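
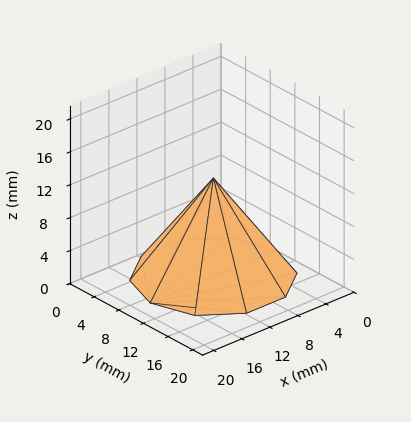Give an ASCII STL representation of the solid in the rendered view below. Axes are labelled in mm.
Reading the render: the shape is a regular 10-sided pyramid, base circumscribed radius ≈ 9 mm, apex at z ≈ 12 mm (dimensions read to the nearest mm from the axis ticks). For the STL, each face is triangulated and given an outward normal.

solid part
  facet normal 0.0000 0.0000 -1.0000
    outer loop
      vertex 11.781 17.560 0.000
      vertex 16.281 14.290 0.000
      vertex 18.000 9.000 0.000
    endloop
  endfacet
  facet normal 0.0000 0.0000 -1.0000
    outer loop
      vertex 6.219 17.560 0.000
      vertex 11.781 17.560 0.000
      vertex 18.000 9.000 0.000
    endloop
  endfacet
  facet normal 0.0000 0.0000 -1.0000
    outer loop
      vertex 1.719 14.290 0.000
      vertex 6.219 17.560 0.000
      vertex 18.000 9.000 0.000
    endloop
  endfacet
  facet normal 0.0000 0.0000 -1.0000
    outer loop
      vertex 0.000 9.000 0.000
      vertex 1.719 14.290 0.000
      vertex 18.000 9.000 0.000
    endloop
  endfacet
  facet normal 0.0000 0.0000 -1.0000
    outer loop
      vertex 1.719 3.710 0.000
      vertex 0.000 9.000 0.000
      vertex 18.000 9.000 0.000
    endloop
  endfacet
  facet normal 0.0000 0.0000 -1.0000
    outer loop
      vertex 6.219 0.440 0.000
      vertex 1.719 3.710 0.000
      vertex 18.000 9.000 0.000
    endloop
  endfacet
  facet normal 0.0000 0.0000 -1.0000
    outer loop
      vertex 11.781 0.440 0.000
      vertex 6.219 0.440 0.000
      vertex 18.000 9.000 0.000
    endloop
  endfacet
  facet normal 0.0000 0.0000 -1.0000
    outer loop
      vertex 16.281 3.710 0.000
      vertex 11.781 0.440 0.000
      vertex 18.000 9.000 0.000
    endloop
  endfacet
  facet normal 0.7743 0.2516 0.5807
    outer loop
      vertex 18.000 9.000 0.000
      vertex 16.281 14.290 0.000
      vertex 9.000 9.000 12.000
    endloop
  endfacet
  facet normal 0.4786 0.6586 0.5807
    outer loop
      vertex 16.281 14.290 0.000
      vertex 11.781 17.560 0.000
      vertex 9.000 9.000 12.000
    endloop
  endfacet
  facet normal 0.0000 0.8141 0.5807
    outer loop
      vertex 11.781 17.560 0.000
      vertex 6.219 17.560 0.000
      vertex 9.000 9.000 12.000
    endloop
  endfacet
  facet normal -0.4786 0.6586 0.5807
    outer loop
      vertex 6.219 17.560 0.000
      vertex 1.719 14.290 0.000
      vertex 9.000 9.000 12.000
    endloop
  endfacet
  facet normal -0.7743 0.2516 0.5807
    outer loop
      vertex 1.719 14.290 0.000
      vertex 0.000 9.000 0.000
      vertex 9.000 9.000 12.000
    endloop
  endfacet
  facet normal -0.7743 -0.2516 0.5807
    outer loop
      vertex 0.000 9.000 0.000
      vertex 1.719 3.710 0.000
      vertex 9.000 9.000 12.000
    endloop
  endfacet
  facet normal -0.4786 -0.6586 0.5807
    outer loop
      vertex 1.719 3.710 0.000
      vertex 6.219 0.440 0.000
      vertex 9.000 9.000 12.000
    endloop
  endfacet
  facet normal 0.0000 -0.8141 0.5807
    outer loop
      vertex 6.219 0.440 0.000
      vertex 11.781 0.440 0.000
      vertex 9.000 9.000 12.000
    endloop
  endfacet
  facet normal 0.4786 -0.6586 0.5807
    outer loop
      vertex 11.781 0.440 0.000
      vertex 16.281 3.710 0.000
      vertex 9.000 9.000 12.000
    endloop
  endfacet
  facet normal 0.7743 -0.2516 0.5807
    outer loop
      vertex 16.281 3.710 0.000
      vertex 18.000 9.000 0.000
      vertex 9.000 9.000 12.000
    endloop
  endfacet
endsolid part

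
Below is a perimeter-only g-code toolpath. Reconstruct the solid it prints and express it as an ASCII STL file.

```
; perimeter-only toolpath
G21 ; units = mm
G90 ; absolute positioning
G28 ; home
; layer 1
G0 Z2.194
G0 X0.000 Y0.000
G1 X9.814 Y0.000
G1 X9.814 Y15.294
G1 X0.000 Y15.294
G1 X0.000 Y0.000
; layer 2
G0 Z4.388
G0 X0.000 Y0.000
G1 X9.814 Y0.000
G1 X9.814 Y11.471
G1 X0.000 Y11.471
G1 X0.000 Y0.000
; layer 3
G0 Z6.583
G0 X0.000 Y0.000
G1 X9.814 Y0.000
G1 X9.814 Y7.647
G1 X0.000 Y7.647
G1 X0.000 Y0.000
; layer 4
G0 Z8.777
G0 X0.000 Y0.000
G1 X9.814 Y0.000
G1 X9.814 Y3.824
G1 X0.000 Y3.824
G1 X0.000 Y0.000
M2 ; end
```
solid part
  facet normal 0.0000 0.0000 -1.0000
    outer loop
      vertex 9.814 19.118 0.000
      vertex 9.814 0.000 0.000
      vertex 0.000 0.000 0.000
    endloop
  endfacet
  facet normal 0.0000 0.0000 -1.0000
    outer loop
      vertex 0.000 19.118 0.000
      vertex 9.814 19.118 0.000
      vertex 0.000 0.000 0.000
    endloop
  endfacet
  facet normal 0.0000 -1.0000 0.0000
    outer loop
      vertex 0.000 0.000 0.000
      vertex 9.814 0.000 0.000
      vertex 9.814 0.000 10.971
    endloop
  endfacet
  facet normal 0.0000 -1.0000 0.0000
    outer loop
      vertex 0.000 0.000 0.000
      vertex 9.814 0.000 10.971
      vertex 0.000 0.000 10.971
    endloop
  endfacet
  facet normal 0.0000 0.4977 0.8673
    outer loop
      vertex 0.000 0.000 10.971
      vertex 9.814 0.000 10.971
      vertex 9.814 19.118 0.000
    endloop
  endfacet
  facet normal 0.0000 0.4977 0.8673
    outer loop
      vertex 0.000 0.000 10.971
      vertex 9.814 19.118 0.000
      vertex 0.000 19.118 0.000
    endloop
  endfacet
  facet normal -1.0000 0.0000 0.0000
    outer loop
      vertex 0.000 0.000 10.971
      vertex 0.000 19.118 0.000
      vertex 0.000 0.000 0.000
    endloop
  endfacet
  facet normal 1.0000 0.0000 0.0000
    outer loop
      vertex 9.814 0.000 0.000
      vertex 9.814 19.118 0.000
      vertex 9.814 0.000 10.971
    endloop
  endfacet
endsolid part

The G0 Z moves step by Δz≈2.194 mm. The G1 loops shrink linearly with z, so the solid tapers from its base footprint up to z≈11. Closing with a flat bottom cap and the tapered top and triangulating gives 8 facets — a wedge (ramp): 9.81 × 19.1 mm base, rising to 11 mm along the y=0 edge and sloping linearly to z=0 at y=19.1.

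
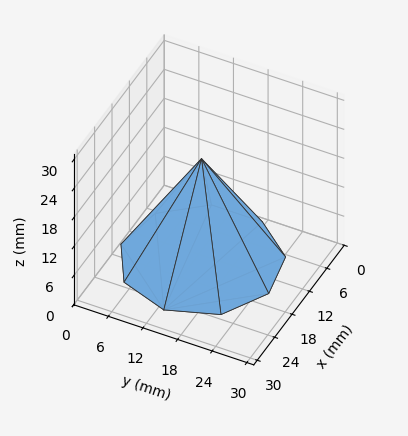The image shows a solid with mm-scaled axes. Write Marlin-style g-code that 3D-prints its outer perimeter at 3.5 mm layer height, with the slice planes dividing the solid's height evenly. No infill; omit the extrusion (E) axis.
Reading the render: the shape is a regular 9-sided pyramid, base circumscribed radius ≈ 13 mm, apex at z ≈ 21 mm (dimensions read to the nearest mm from the axis ticks). For the g-code, the solid's height is divided into equal slices at the stated Δz and each level perimeter traced with G1 moves after a G0 lift.

; perimeter-only toolpath
G21 ; units = mm
G90 ; absolute positioning
G28 ; home
; layer 1
G0 Z3.5
G0 X23.8 Y13.0
G1 X21.3 Y20.0
G1 X14.9 Y23.7
G1 X7.6 Y22.4
G1 X2.8 Y16.7
G1 X2.8 Y9.3
G1 X7.6 Y3.6
G1 X14.9 Y2.3
G1 X21.3 Y6.0
G1 X23.8 Y13.0
; layer 2
G0 Z7.0
G0 X21.7 Y13.0
G1 X19.7 Y18.6
G1 X14.5 Y21.5
G1 X8.7 Y20.5
G1 X4.9 Y15.9
G1 X4.9 Y10.1
G1 X8.7 Y5.5
G1 X14.5 Y4.5
G1 X19.7 Y7.4
G1 X21.7 Y13.0
; layer 3
G0 Z10.5
G0 X19.5 Y13.0
G1 X18.0 Y17.2
G1 X14.2 Y19.4
G1 X9.8 Y18.6
G1 X6.9 Y15.2
G1 X6.9 Y10.8
G1 X9.8 Y7.3
G1 X14.2 Y6.6
G1 X18.0 Y8.8
G1 X19.5 Y13.0
; layer 4
G0 Z14.0
G0 X17.3 Y13.0
G1 X16.3 Y15.8
G1 X13.8 Y17.3
G1 X10.8 Y16.8
G1 X8.9 Y14.5
G1 X8.9 Y11.5
G1 X10.8 Y9.2
G1 X13.8 Y8.7
G1 X16.3 Y10.2
G1 X17.3 Y13.0
; layer 5
G0 Z17.5
G0 X15.2 Y13.0
G1 X14.7 Y14.4
G1 X13.4 Y15.1
G1 X11.9 Y14.9
G1 X11.0 Y13.7
G1 X11.0 Y12.3
G1 X11.9 Y11.1
G1 X13.4 Y10.9
G1 X14.7 Y11.6
G1 X15.2 Y13.0
M2 ; end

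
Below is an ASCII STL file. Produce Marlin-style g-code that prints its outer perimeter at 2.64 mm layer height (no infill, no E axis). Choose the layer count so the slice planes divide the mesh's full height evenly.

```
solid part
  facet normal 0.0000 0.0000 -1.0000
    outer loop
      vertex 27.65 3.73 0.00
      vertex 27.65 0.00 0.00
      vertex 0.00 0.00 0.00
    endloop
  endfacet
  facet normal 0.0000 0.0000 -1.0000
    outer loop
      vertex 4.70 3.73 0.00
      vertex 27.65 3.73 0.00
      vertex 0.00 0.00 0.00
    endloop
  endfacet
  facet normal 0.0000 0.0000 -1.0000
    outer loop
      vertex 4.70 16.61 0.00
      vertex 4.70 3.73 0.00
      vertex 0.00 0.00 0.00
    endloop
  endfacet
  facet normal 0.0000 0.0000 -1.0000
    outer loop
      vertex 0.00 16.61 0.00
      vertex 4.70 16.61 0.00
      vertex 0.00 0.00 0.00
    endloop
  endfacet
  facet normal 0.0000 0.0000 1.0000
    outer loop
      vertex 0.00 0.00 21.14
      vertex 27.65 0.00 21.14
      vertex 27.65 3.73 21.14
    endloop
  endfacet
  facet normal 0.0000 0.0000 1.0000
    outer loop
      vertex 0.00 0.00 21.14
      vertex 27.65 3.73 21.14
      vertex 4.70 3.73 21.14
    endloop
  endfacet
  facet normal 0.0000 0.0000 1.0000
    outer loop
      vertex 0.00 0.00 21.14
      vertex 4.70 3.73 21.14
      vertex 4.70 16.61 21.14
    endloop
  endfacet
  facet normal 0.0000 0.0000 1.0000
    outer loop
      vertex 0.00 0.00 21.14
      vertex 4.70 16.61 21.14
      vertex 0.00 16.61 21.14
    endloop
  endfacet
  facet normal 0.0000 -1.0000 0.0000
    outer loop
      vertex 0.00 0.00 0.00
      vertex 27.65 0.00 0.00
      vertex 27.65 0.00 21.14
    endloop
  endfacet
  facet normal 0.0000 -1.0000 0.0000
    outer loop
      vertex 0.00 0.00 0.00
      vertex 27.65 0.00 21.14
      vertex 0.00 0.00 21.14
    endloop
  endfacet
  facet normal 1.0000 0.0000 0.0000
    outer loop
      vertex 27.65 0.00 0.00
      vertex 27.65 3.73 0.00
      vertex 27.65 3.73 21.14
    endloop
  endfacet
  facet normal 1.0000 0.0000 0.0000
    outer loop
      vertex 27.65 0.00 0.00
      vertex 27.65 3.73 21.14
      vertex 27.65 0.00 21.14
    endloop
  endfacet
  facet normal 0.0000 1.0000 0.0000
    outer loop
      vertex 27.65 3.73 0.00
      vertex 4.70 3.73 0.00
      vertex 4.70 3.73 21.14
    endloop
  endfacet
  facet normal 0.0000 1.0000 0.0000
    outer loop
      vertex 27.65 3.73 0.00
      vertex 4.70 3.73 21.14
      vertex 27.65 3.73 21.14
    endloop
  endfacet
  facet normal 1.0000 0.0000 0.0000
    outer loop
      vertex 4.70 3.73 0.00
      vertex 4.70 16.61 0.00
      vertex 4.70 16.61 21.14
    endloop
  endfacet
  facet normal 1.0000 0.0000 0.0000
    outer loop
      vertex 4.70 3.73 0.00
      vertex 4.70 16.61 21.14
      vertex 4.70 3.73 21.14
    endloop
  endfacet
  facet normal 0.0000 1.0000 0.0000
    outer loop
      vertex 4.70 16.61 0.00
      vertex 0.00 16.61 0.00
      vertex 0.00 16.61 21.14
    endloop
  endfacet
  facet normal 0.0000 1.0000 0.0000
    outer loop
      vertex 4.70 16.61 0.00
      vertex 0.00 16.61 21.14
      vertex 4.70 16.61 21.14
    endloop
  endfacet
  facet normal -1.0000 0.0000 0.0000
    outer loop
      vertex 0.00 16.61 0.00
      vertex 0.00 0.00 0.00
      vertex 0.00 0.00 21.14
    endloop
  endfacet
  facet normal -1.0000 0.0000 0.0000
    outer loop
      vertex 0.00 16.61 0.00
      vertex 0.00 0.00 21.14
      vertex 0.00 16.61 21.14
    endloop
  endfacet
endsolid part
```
; perimeter-only toolpath
G21 ; units = mm
G90 ; absolute positioning
G28 ; home
; layer 1
G0 Z2.64
G0 X0.00 Y0.00
G1 X27.65 Y0.00
G1 X27.65 Y3.73
G1 X4.70 Y3.73
G1 X4.70 Y16.61
G1 X0.00 Y16.61
G1 X0.00 Y0.00
; layer 2
G0 Z5.29
G0 X0.00 Y0.00
G1 X27.65 Y0.00
G1 X27.65 Y3.73
G1 X4.70 Y3.73
G1 X4.70 Y16.61
G1 X0.00 Y16.61
G1 X0.00 Y0.00
; layer 3
G0 Z7.93
G0 X0.00 Y0.00
G1 X27.65 Y0.00
G1 X27.65 Y3.73
G1 X4.70 Y3.73
G1 X4.70 Y16.61
G1 X0.00 Y16.61
G1 X0.00 Y0.00
; layer 4
G0 Z10.57
G0 X0.00 Y0.00
G1 X27.65 Y0.00
G1 X27.65 Y3.73
G1 X4.70 Y3.73
G1 X4.70 Y16.61
G1 X0.00 Y16.61
G1 X0.00 Y0.00
; layer 5
G0 Z13.21
G0 X0.00 Y0.00
G1 X27.65 Y0.00
G1 X27.65 Y3.73
G1 X4.70 Y3.73
G1 X4.70 Y16.61
G1 X0.00 Y16.61
G1 X0.00 Y0.00
; layer 6
G0 Z15.86
G0 X0.00 Y0.00
G1 X27.65 Y0.00
G1 X27.65 Y3.73
G1 X4.70 Y3.73
G1 X4.70 Y16.61
G1 X0.00 Y16.61
G1 X0.00 Y0.00
; layer 7
G0 Z18.50
G0 X0.00 Y0.00
G1 X27.65 Y0.00
G1 X27.65 Y3.73
G1 X4.70 Y3.73
G1 X4.70 Y16.61
G1 X0.00 Y16.61
G1 X0.00 Y0.00
; layer 8
G0 Z21.14
G0 X0.00 Y0.00
G1 X27.65 Y0.00
G1 X27.65 Y3.73
G1 X4.70 Y3.73
G1 X4.70 Y16.61
G1 X0.00 Y16.61
G1 X0.00 Y0.00
M2 ; end

The solid is an L-shaped prism: outer 27.6 × 16.6 mm, arm thicknesses ≈ 3.73 mm (horizontal) and 4.7 mm (vertical), extruded 21.1 mm in z. Slicing at Δz = 2.64 mm — 8 equal slices spanning the solid's height, so layer i sits at z = i·h/8 — gives 8 non-empty perimeters. Each is a 6-segment closed polygon; G0 lifts to the layer z and rapids to the start vertex, then G1 traces the edges.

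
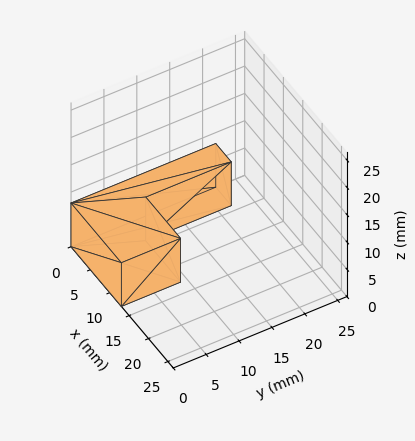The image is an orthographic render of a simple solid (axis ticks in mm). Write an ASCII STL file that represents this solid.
Reading the render: the shape is an L-shaped prism: outer 13 × 22 mm, arm thicknesses ≈ 9 mm (horizontal) and 4 mm (vertical), extruded 8 mm in z (dimensions read to the nearest mm from the axis ticks). For the STL, each face is triangulated and given an outward normal.

solid part
  facet normal 0.0000 0.0000 -1.0000
    outer loop
      vertex 13.000 9.000 0.000
      vertex 13.000 0.000 0.000
      vertex 0.000 0.000 0.000
    endloop
  endfacet
  facet normal 0.0000 0.0000 -1.0000
    outer loop
      vertex 4.000 9.000 0.000
      vertex 13.000 9.000 0.000
      vertex 0.000 0.000 0.000
    endloop
  endfacet
  facet normal 0.0000 0.0000 -1.0000
    outer loop
      vertex 4.000 22.000 0.000
      vertex 4.000 9.000 0.000
      vertex 0.000 0.000 0.000
    endloop
  endfacet
  facet normal 0.0000 0.0000 -1.0000
    outer loop
      vertex 0.000 22.000 0.000
      vertex 4.000 22.000 0.000
      vertex 0.000 0.000 0.000
    endloop
  endfacet
  facet normal 0.0000 0.0000 1.0000
    outer loop
      vertex 0.000 0.000 8.000
      vertex 13.000 0.000 8.000
      vertex 13.000 9.000 8.000
    endloop
  endfacet
  facet normal 0.0000 0.0000 1.0000
    outer loop
      vertex 0.000 0.000 8.000
      vertex 13.000 9.000 8.000
      vertex 4.000 9.000 8.000
    endloop
  endfacet
  facet normal 0.0000 0.0000 1.0000
    outer loop
      vertex 0.000 0.000 8.000
      vertex 4.000 9.000 8.000
      vertex 4.000 22.000 8.000
    endloop
  endfacet
  facet normal 0.0000 0.0000 1.0000
    outer loop
      vertex 0.000 0.000 8.000
      vertex 4.000 22.000 8.000
      vertex 0.000 22.000 8.000
    endloop
  endfacet
  facet normal 0.0000 -1.0000 0.0000
    outer loop
      vertex 0.000 0.000 0.000
      vertex 13.000 0.000 0.000
      vertex 13.000 0.000 8.000
    endloop
  endfacet
  facet normal 0.0000 -1.0000 0.0000
    outer loop
      vertex 0.000 0.000 0.000
      vertex 13.000 0.000 8.000
      vertex 0.000 0.000 8.000
    endloop
  endfacet
  facet normal 1.0000 0.0000 0.0000
    outer loop
      vertex 13.000 0.000 0.000
      vertex 13.000 9.000 0.000
      vertex 13.000 9.000 8.000
    endloop
  endfacet
  facet normal 1.0000 0.0000 0.0000
    outer loop
      vertex 13.000 0.000 0.000
      vertex 13.000 9.000 8.000
      vertex 13.000 0.000 8.000
    endloop
  endfacet
  facet normal 0.0000 1.0000 0.0000
    outer loop
      vertex 13.000 9.000 0.000
      vertex 4.000 9.000 0.000
      vertex 4.000 9.000 8.000
    endloop
  endfacet
  facet normal 0.0000 1.0000 0.0000
    outer loop
      vertex 13.000 9.000 0.000
      vertex 4.000 9.000 8.000
      vertex 13.000 9.000 8.000
    endloop
  endfacet
  facet normal 1.0000 0.0000 0.0000
    outer loop
      vertex 4.000 9.000 0.000
      vertex 4.000 22.000 0.000
      vertex 4.000 22.000 8.000
    endloop
  endfacet
  facet normal 1.0000 0.0000 0.0000
    outer loop
      vertex 4.000 9.000 0.000
      vertex 4.000 22.000 8.000
      vertex 4.000 9.000 8.000
    endloop
  endfacet
  facet normal 0.0000 1.0000 0.0000
    outer loop
      vertex 4.000 22.000 0.000
      vertex 0.000 22.000 0.000
      vertex 0.000 22.000 8.000
    endloop
  endfacet
  facet normal 0.0000 1.0000 0.0000
    outer loop
      vertex 4.000 22.000 0.000
      vertex 0.000 22.000 8.000
      vertex 4.000 22.000 8.000
    endloop
  endfacet
  facet normal -1.0000 0.0000 0.0000
    outer loop
      vertex 0.000 22.000 0.000
      vertex 0.000 0.000 0.000
      vertex 0.000 0.000 8.000
    endloop
  endfacet
  facet normal -1.0000 0.0000 0.0000
    outer loop
      vertex 0.000 22.000 0.000
      vertex 0.000 0.000 8.000
      vertex 0.000 22.000 8.000
    endloop
  endfacet
endsolid part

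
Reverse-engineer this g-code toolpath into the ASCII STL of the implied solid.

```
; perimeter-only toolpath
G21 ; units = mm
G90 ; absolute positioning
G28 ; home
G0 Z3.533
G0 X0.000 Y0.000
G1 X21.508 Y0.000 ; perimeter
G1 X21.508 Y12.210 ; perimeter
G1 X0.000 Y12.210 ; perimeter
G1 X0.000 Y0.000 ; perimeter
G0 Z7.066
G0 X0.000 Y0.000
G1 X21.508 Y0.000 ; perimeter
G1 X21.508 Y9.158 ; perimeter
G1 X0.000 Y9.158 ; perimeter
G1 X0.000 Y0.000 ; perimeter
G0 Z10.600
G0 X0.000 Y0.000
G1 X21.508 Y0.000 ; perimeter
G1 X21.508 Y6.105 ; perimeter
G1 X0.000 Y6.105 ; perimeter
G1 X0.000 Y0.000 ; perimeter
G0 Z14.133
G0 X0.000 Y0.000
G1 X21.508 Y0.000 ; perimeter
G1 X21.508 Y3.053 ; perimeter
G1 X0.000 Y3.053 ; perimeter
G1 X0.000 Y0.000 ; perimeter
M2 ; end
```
solid part
  facet normal 0.0000 0.0000 -1.0000
    outer loop
      vertex 21.508 15.263 0.000
      vertex 21.508 0.000 0.000
      vertex 0.000 0.000 0.000
    endloop
  endfacet
  facet normal 0.0000 0.0000 -1.0000
    outer loop
      vertex 0.000 15.263 0.000
      vertex 21.508 15.263 0.000
      vertex 0.000 0.000 0.000
    endloop
  endfacet
  facet normal 0.0000 -1.0000 0.0000
    outer loop
      vertex 0.000 0.000 0.000
      vertex 21.508 0.000 0.000
      vertex 21.508 0.000 17.666
    endloop
  endfacet
  facet normal 0.0000 -1.0000 0.0000
    outer loop
      vertex 0.000 0.000 0.000
      vertex 21.508 0.000 17.666
      vertex 0.000 0.000 17.666
    endloop
  endfacet
  facet normal 0.0000 0.7567 0.6538
    outer loop
      vertex 0.000 0.000 17.666
      vertex 21.508 0.000 17.666
      vertex 21.508 15.263 0.000
    endloop
  endfacet
  facet normal 0.0000 0.7567 0.6538
    outer loop
      vertex 0.000 0.000 17.666
      vertex 21.508 15.263 0.000
      vertex 0.000 15.263 0.000
    endloop
  endfacet
  facet normal -1.0000 0.0000 0.0000
    outer loop
      vertex 0.000 0.000 17.666
      vertex 0.000 15.263 0.000
      vertex 0.000 0.000 0.000
    endloop
  endfacet
  facet normal 1.0000 0.0000 0.0000
    outer loop
      vertex 21.508 0.000 0.000
      vertex 21.508 15.263 0.000
      vertex 21.508 0.000 17.666
    endloop
  endfacet
endsolid part

The G0 Z moves step by Δz≈3.533 mm. The G1 loops shrink linearly with z, so the solid tapers from its base footprint up to z≈17.7. Closing with a flat bottom cap and the tapered top and triangulating gives 8 facets — a wedge (ramp): 21.5 × 15.3 mm base, rising to 17.7 mm along the y=0 edge and sloping linearly to z=0 at y=15.3.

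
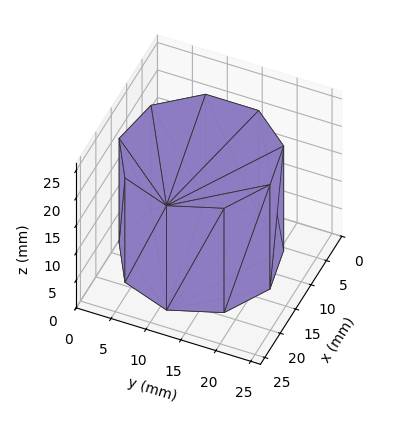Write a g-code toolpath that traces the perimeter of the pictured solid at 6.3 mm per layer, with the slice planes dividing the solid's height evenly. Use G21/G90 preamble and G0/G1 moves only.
Reading the render: the shape is a regular 9-sided prism (a cylinder approximated with 9 flat sides), circumscribed radius ≈ 11 mm, height ≈ 19 mm (dimensions read to the nearest mm from the axis ticks). For the g-code, the solid's height is divided into equal slices at the stated Δz and each level perimeter traced with G1 moves after a G0 lift.

; perimeter-only toolpath
G21 ; units = mm
G90 ; absolute positioning
G28 ; home
; layer 1
G0 Z6.3
G0 X22.0 Y11.0
G1 X19.4 Y18.1
G1 X12.9 Y21.8
G1 X5.5 Y20.5
G1 X0.7 Y14.8
G1 X0.7 Y7.2
G1 X5.5 Y1.5
G1 X12.9 Y0.2
G1 X19.4 Y3.9
G1 X22.0 Y11.0
; layer 2
G0 Z12.7
G0 X22.0 Y11.0
G1 X19.4 Y18.1
G1 X12.9 Y21.8
G1 X5.5 Y20.5
G1 X0.7 Y14.8
G1 X0.7 Y7.2
G1 X5.5 Y1.5
G1 X12.9 Y0.2
G1 X19.4 Y3.9
G1 X22.0 Y11.0
; layer 3
G0 Z19.0
G0 X22.0 Y11.0
G1 X19.4 Y18.1
G1 X12.9 Y21.8
G1 X5.5 Y20.5
G1 X0.7 Y14.8
G1 X0.7 Y7.2
G1 X5.5 Y1.5
G1 X12.9 Y0.2
G1 X19.4 Y3.9
G1 X22.0 Y11.0
M2 ; end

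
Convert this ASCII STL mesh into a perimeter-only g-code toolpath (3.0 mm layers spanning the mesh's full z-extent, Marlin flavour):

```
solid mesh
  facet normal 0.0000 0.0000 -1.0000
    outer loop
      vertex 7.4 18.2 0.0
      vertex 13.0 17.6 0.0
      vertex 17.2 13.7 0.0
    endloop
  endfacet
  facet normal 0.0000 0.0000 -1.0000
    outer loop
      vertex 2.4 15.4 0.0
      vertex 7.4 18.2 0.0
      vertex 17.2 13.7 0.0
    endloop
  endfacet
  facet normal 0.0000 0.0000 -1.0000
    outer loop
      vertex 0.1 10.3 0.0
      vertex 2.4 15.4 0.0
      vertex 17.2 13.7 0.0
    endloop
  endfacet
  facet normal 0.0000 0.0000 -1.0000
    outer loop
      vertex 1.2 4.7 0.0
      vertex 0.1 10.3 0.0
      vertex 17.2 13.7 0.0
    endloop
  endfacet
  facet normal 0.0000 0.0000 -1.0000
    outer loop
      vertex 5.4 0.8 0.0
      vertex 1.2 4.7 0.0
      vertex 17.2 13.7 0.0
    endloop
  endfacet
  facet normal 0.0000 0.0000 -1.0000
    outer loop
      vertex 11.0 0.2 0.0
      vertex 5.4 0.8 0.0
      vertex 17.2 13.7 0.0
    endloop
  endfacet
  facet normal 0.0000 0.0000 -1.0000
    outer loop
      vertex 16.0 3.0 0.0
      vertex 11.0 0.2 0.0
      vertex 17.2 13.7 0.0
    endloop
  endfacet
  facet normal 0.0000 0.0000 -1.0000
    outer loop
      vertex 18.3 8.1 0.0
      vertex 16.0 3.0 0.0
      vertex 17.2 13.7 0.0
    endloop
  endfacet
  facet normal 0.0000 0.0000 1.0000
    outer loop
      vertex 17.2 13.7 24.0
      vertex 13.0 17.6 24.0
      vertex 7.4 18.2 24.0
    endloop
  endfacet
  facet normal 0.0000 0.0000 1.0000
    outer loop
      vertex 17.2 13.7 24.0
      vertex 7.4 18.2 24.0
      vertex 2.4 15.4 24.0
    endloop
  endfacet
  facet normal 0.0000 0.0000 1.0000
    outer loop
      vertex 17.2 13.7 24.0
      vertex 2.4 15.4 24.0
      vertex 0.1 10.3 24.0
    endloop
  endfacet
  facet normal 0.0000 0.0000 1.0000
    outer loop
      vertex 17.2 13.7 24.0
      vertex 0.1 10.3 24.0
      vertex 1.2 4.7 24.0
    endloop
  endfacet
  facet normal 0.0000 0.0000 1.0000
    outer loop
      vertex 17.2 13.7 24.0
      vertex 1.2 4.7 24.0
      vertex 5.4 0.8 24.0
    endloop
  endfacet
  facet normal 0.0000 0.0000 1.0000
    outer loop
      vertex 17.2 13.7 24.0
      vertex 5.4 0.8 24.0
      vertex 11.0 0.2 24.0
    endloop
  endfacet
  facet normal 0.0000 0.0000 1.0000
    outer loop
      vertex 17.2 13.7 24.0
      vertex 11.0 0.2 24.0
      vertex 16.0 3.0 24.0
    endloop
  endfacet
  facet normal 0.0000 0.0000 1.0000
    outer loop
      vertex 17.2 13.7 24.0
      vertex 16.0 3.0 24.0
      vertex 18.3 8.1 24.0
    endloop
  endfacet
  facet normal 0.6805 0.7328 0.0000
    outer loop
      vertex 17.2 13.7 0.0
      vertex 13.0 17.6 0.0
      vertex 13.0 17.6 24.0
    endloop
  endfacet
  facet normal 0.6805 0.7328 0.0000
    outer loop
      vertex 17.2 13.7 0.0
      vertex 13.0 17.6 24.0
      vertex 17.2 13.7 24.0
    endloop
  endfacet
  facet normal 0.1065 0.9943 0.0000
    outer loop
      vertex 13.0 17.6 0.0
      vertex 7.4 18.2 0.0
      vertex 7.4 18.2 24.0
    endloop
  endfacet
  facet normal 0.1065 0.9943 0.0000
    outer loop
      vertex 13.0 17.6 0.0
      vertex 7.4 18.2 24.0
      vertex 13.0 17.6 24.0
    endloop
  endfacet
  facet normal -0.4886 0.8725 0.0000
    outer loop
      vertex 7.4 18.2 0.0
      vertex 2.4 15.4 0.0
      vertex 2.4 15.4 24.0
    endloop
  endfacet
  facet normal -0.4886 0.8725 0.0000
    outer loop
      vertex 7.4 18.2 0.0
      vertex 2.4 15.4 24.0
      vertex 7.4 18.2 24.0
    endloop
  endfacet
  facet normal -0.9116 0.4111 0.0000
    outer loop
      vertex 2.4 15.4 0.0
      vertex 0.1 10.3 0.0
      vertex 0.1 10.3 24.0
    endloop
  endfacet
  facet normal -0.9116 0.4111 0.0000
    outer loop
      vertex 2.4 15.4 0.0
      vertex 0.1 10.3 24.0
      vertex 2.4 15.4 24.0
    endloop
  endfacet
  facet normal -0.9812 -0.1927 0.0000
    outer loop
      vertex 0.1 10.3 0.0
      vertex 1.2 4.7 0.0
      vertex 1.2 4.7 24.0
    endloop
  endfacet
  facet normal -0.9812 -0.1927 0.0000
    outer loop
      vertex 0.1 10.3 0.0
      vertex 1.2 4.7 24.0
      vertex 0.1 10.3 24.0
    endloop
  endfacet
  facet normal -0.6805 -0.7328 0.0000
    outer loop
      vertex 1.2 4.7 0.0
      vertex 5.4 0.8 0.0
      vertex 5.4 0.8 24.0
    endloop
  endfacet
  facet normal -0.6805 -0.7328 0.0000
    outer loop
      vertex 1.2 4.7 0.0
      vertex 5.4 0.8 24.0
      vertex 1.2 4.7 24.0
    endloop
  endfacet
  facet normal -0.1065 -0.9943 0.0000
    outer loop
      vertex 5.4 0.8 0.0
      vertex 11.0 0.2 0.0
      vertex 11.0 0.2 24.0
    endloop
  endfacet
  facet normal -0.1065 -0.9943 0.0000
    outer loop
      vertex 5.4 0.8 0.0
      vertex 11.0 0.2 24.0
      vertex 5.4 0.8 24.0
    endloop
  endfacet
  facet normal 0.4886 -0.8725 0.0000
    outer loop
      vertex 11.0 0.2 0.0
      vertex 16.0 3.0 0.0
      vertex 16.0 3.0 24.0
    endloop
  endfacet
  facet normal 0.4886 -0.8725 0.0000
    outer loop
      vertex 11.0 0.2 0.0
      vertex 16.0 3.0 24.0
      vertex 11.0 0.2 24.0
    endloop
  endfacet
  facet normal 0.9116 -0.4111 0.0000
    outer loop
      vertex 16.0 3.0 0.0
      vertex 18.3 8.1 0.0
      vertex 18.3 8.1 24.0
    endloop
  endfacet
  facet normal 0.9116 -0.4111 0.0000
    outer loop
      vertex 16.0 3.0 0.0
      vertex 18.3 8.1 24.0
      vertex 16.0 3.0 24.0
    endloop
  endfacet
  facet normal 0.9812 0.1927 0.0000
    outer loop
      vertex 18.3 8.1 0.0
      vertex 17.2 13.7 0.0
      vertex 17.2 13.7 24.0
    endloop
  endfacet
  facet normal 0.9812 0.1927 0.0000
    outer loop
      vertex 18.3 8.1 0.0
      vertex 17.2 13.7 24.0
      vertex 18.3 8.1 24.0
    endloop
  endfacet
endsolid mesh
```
; perimeter-only toolpath
G21 ; units = mm
G90 ; absolute positioning
G28 ; home
; layer 1
G0 Z3.0
G0 X17.2 Y13.7
G1 X13.0 Y17.6
G1 X7.4 Y18.2
G1 X2.4 Y15.4
G1 X0.1 Y10.3
G1 X1.2 Y4.7
G1 X5.4 Y0.8
G1 X11.0 Y0.2
G1 X16.0 Y3.0
G1 X18.3 Y8.1
G1 X17.2 Y13.7
; layer 2
G0 Z6.0
G0 X17.2 Y13.7
G1 X13.0 Y17.6
G1 X7.4 Y18.2
G1 X2.4 Y15.4
G1 X0.1 Y10.3
G1 X1.2 Y4.7
G1 X5.4 Y0.8
G1 X11.0 Y0.2
G1 X16.0 Y3.0
G1 X18.3 Y8.1
G1 X17.2 Y13.7
; layer 3
G0 Z9.0
G0 X17.2 Y13.7
G1 X13.0 Y17.6
G1 X7.4 Y18.2
G1 X2.4 Y15.4
G1 X0.1 Y10.3
G1 X1.2 Y4.7
G1 X5.4 Y0.8
G1 X11.0 Y0.2
G1 X16.0 Y3.0
G1 X18.3 Y8.1
G1 X17.2 Y13.7
; layer 4
G0 Z12.0
G0 X17.2 Y13.7
G1 X13.0 Y17.6
G1 X7.4 Y18.2
G1 X2.4 Y15.4
G1 X0.1 Y10.3
G1 X1.2 Y4.7
G1 X5.4 Y0.8
G1 X11.0 Y0.2
G1 X16.0 Y3.0
G1 X18.3 Y8.1
G1 X17.2 Y13.7
; layer 5
G0 Z15.0
G0 X17.2 Y13.7
G1 X13.0 Y17.6
G1 X7.4 Y18.2
G1 X2.4 Y15.4
G1 X0.1 Y10.3
G1 X1.2 Y4.7
G1 X5.4 Y0.8
G1 X11.0 Y0.2
G1 X16.0 Y3.0
G1 X18.3 Y8.1
G1 X17.2 Y13.7
; layer 6
G0 Z18.0
G0 X17.2 Y13.7
G1 X13.0 Y17.6
G1 X7.4 Y18.2
G1 X2.4 Y15.4
G1 X0.1 Y10.3
G1 X1.2 Y4.7
G1 X5.4 Y0.8
G1 X11.0 Y0.2
G1 X16.0 Y3.0
G1 X18.3 Y8.1
G1 X17.2 Y13.7
; layer 7
G0 Z21.0
G0 X17.2 Y13.7
G1 X13.0 Y17.6
G1 X7.4 Y18.2
G1 X2.4 Y15.4
G1 X0.1 Y10.3
G1 X1.2 Y4.7
G1 X5.4 Y0.8
G1 X11.0 Y0.2
G1 X16.0 Y3.0
G1 X18.3 Y8.1
G1 X17.2 Y13.7
; layer 8
G0 Z24.0
G0 X17.2 Y13.7
G1 X13.0 Y17.6
G1 X7.4 Y18.2
G1 X2.4 Y15.4
G1 X0.1 Y10.3
G1 X1.2 Y4.7
G1 X5.4 Y0.8
G1 X11.0 Y0.2
G1 X16.0 Y3.0
G1 X18.3 Y8.1
G1 X17.2 Y13.7
M2 ; end

The solid is a regular 10-sided prism (a cylinder approximated with 10 flat sides), circumscribed radius ≈ 9.2 mm, height ≈ 24 mm. Slicing at Δz = 3.0 mm — 8 equal slices spanning the solid's height, so layer i sits at z = i·h/8 — gives 8 non-empty perimeters. Each is a 10-segment closed polygon; G0 lifts to the layer z and rapids to the start vertex, then G1 traces the edges.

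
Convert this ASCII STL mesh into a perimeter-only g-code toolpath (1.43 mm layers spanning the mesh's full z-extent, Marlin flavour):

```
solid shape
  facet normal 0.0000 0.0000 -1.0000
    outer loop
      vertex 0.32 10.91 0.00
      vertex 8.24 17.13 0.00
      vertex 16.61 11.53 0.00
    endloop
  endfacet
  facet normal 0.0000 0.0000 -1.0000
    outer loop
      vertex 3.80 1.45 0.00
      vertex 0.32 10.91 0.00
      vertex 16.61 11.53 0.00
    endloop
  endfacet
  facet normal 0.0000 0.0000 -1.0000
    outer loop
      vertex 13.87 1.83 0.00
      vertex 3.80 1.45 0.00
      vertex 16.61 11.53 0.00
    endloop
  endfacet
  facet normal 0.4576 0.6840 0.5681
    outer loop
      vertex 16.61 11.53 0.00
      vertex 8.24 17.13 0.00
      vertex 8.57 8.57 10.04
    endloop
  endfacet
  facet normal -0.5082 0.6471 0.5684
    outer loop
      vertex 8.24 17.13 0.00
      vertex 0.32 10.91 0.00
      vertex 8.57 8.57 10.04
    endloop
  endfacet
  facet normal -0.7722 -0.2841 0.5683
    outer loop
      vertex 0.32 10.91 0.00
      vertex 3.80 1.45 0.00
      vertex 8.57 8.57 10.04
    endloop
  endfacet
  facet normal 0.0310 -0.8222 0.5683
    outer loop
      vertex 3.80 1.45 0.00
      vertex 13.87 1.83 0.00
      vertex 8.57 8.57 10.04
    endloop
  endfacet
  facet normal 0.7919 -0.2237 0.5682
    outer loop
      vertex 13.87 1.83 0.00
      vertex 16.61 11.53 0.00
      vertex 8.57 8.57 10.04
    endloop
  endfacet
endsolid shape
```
; perimeter-only toolpath
G21 ; units = mm
G90 ; absolute positioning
G28 ; home
; layer 1
G0 Z1.43
G0 X15.46 Y11.11
G1 X8.29 Y15.91
G1 X1.50 Y10.58
G1 X4.48 Y2.47
G1 X13.11 Y2.79
G1 X15.46 Y11.11
; layer 2
G0 Z2.87
G0 X14.31 Y10.68
G1 X8.33 Y14.68
G1 X2.68 Y10.24
G1 X5.16 Y3.48
G1 X12.36 Y3.76
G1 X14.31 Y10.68
; layer 3
G0 Z4.30
G0 X13.16 Y10.26
G1 X8.38 Y13.46
G1 X3.86 Y9.91
G1 X5.84 Y4.50
G1 X11.60 Y4.72
G1 X13.16 Y10.26
; layer 4
G0 Z5.74
G0 X12.02 Y9.84
G1 X8.43 Y12.24
G1 X5.03 Y9.57
G1 X6.53 Y5.52
G1 X10.84 Y5.68
G1 X12.02 Y9.84
; layer 5
G0 Z7.17
G0 X10.87 Y9.42
G1 X8.48 Y11.02
G1 X6.21 Y9.24
G1 X7.21 Y6.54
G1 X10.08 Y6.64
G1 X10.87 Y9.42
; layer 6
G0 Z8.61
G0 X9.72 Y8.99
G1 X8.52 Y9.79
G1 X7.39 Y8.90
G1 X7.89 Y7.55
G1 X9.33 Y7.61
G1 X9.72 Y8.99
M2 ; end

The solid is a regular 5-sided pyramid, base circumscribed radius ≈ 8.57 mm, apex at z ≈ 10 mm. Slicing at Δz = 1.43 mm — 7 equal slices spanning the solid's height, so layer i sits at z = i·h/7 — gives 6 non-empty perimeters. Each is a 5-segment closed polygon; G0 lifts to the layer z and rapids to the start vertex, then G1 traces the edges. The cross-section shrinks linearly with z (the slice at the apex is degenerate and omitted).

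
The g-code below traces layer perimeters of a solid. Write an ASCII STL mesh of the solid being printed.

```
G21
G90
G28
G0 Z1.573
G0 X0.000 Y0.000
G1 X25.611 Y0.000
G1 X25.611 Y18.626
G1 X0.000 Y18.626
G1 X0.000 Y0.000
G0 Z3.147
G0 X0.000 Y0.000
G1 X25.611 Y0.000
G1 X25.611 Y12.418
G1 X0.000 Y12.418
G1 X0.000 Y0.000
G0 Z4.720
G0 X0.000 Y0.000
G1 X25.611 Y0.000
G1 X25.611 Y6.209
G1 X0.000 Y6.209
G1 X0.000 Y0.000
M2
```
solid part
  facet normal 0.0000 0.0000 -1.0000
    outer loop
      vertex 25.611 24.835 0.000
      vertex 25.611 0.000 0.000
      vertex 0.000 0.000 0.000
    endloop
  endfacet
  facet normal 0.0000 0.0000 -1.0000
    outer loop
      vertex 0.000 24.835 0.000
      vertex 25.611 24.835 0.000
      vertex 0.000 0.000 0.000
    endloop
  endfacet
  facet normal 0.0000 -1.0000 0.0000
    outer loop
      vertex 0.000 0.000 0.000
      vertex 25.611 0.000 0.000
      vertex 25.611 0.000 6.294
    endloop
  endfacet
  facet normal 0.0000 -1.0000 0.0000
    outer loop
      vertex 0.000 0.000 0.000
      vertex 25.611 0.000 6.294
      vertex 0.000 0.000 6.294
    endloop
  endfacet
  facet normal 0.0000 0.2457 0.9694
    outer loop
      vertex 0.000 0.000 6.294
      vertex 25.611 0.000 6.294
      vertex 25.611 24.835 0.000
    endloop
  endfacet
  facet normal 0.0000 0.2457 0.9694
    outer loop
      vertex 0.000 0.000 6.294
      vertex 25.611 24.835 0.000
      vertex 0.000 24.835 0.000
    endloop
  endfacet
  facet normal -1.0000 0.0000 0.0000
    outer loop
      vertex 0.000 0.000 6.294
      vertex 0.000 24.835 0.000
      vertex 0.000 0.000 0.000
    endloop
  endfacet
  facet normal 1.0000 0.0000 0.0000
    outer loop
      vertex 25.611 0.000 0.000
      vertex 25.611 24.835 0.000
      vertex 25.611 0.000 6.294
    endloop
  endfacet
endsolid part

The G0 Z moves step by Δz≈1.573 mm. The G1 loops shrink linearly with z, so the solid tapers from its base footprint up to z≈6.29. Closing with a flat bottom cap and the tapered top and triangulating gives 8 facets — a wedge (ramp): 25.6 × 24.8 mm base, rising to 6.29 mm along the y=0 edge and sloping linearly to z=0 at y=24.8.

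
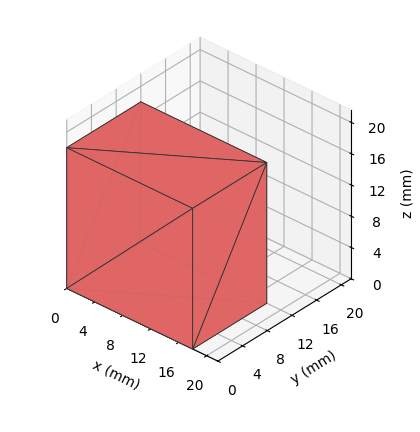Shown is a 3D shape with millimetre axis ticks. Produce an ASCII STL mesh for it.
Reading the render: the shape is a rectangular box, roughly 18 × 12 mm footprint and 18 mm tall (dimensions read to the nearest mm from the axis ticks). For the STL, each face is triangulated and given an outward normal.

solid part
  facet normal 0.0000 0.0000 -1.0000
    outer loop
      vertex 18.00 12.00 0.00
      vertex 18.00 0.00 0.00
      vertex 0.00 0.00 0.00
    endloop
  endfacet
  facet normal 0.0000 0.0000 -1.0000
    outer loop
      vertex 0.00 12.00 0.00
      vertex 18.00 12.00 0.00
      vertex 0.00 0.00 0.00
    endloop
  endfacet
  facet normal 0.0000 0.0000 1.0000
    outer loop
      vertex 0.00 0.00 18.00
      vertex 18.00 0.00 18.00
      vertex 18.00 12.00 18.00
    endloop
  endfacet
  facet normal 0.0000 0.0000 1.0000
    outer loop
      vertex 0.00 0.00 18.00
      vertex 18.00 12.00 18.00
      vertex 0.00 12.00 18.00
    endloop
  endfacet
  facet normal 0.0000 -1.0000 0.0000
    outer loop
      vertex 0.00 0.00 0.00
      vertex 18.00 0.00 0.00
      vertex 18.00 0.00 18.00
    endloop
  endfacet
  facet normal 0.0000 -1.0000 0.0000
    outer loop
      vertex 0.00 0.00 0.00
      vertex 18.00 0.00 18.00
      vertex 0.00 0.00 18.00
    endloop
  endfacet
  facet normal 0.0000 1.0000 0.0000
    outer loop
      vertex 18.00 12.00 18.00
      vertex 18.00 12.00 0.00
      vertex 0.00 12.00 0.00
    endloop
  endfacet
  facet normal 0.0000 1.0000 0.0000
    outer loop
      vertex 0.00 12.00 18.00
      vertex 18.00 12.00 18.00
      vertex 0.00 12.00 0.00
    endloop
  endfacet
  facet normal -1.0000 0.0000 0.0000
    outer loop
      vertex 0.00 12.00 18.00
      vertex 0.00 12.00 0.00
      vertex 0.00 0.00 0.00
    endloop
  endfacet
  facet normal -1.0000 0.0000 0.0000
    outer loop
      vertex 0.00 0.00 18.00
      vertex 0.00 12.00 18.00
      vertex 0.00 0.00 0.00
    endloop
  endfacet
  facet normal 1.0000 0.0000 0.0000
    outer loop
      vertex 18.00 0.00 0.00
      vertex 18.00 12.00 0.00
      vertex 18.00 12.00 18.00
    endloop
  endfacet
  facet normal 1.0000 0.0000 0.0000
    outer loop
      vertex 18.00 0.00 0.00
      vertex 18.00 12.00 18.00
      vertex 18.00 0.00 18.00
    endloop
  endfacet
endsolid part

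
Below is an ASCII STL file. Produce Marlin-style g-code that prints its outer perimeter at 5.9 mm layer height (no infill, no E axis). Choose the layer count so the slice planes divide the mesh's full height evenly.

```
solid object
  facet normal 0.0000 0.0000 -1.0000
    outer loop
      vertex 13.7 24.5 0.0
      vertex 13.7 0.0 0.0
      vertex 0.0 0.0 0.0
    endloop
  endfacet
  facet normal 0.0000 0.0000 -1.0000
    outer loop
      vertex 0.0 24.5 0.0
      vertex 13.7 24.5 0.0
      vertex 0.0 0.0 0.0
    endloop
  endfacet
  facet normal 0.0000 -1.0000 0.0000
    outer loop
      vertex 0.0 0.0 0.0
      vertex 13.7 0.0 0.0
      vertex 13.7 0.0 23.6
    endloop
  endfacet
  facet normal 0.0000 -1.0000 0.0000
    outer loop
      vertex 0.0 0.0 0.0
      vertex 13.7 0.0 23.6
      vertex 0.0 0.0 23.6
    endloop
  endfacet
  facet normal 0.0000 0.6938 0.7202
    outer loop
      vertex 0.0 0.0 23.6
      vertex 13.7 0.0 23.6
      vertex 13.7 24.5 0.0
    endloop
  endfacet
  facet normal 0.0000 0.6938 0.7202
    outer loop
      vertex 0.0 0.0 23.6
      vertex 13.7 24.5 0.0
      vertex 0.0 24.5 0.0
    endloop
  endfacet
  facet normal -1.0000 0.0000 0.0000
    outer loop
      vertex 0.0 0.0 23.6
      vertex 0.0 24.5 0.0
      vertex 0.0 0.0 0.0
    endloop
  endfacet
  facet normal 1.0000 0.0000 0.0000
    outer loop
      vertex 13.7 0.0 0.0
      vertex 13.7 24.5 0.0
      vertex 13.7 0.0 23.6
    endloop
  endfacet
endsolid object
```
; perimeter-only toolpath
G21 ; units = mm
G90 ; absolute positioning
G28 ; home
; layer 1
G0 Z5.9
G0 X0.0 Y0.0
G1 X13.7 Y0.0
G1 X13.7 Y18.4
G1 X0.0 Y18.4
G1 X0.0 Y0.0
; layer 2
G0 Z11.8
G0 X0.0 Y0.0
G1 X13.7 Y0.0
G1 X13.7 Y12.2
G1 X0.0 Y12.2
G1 X0.0 Y0.0
; layer 3
G0 Z17.7
G0 X0.0 Y0.0
G1 X13.7 Y0.0
G1 X13.7 Y6.1
G1 X0.0 Y6.1
G1 X0.0 Y0.0
M2 ; end

The solid is a wedge (ramp): 13.7 × 24.5 mm base, rising to 23.6 mm along the y=0 edge and sloping linearly to z=0 at y=24.5. Slicing at Δz = 5.9 mm — 4 equal slices spanning the solid's height, so layer i sits at z = i·h/4 — gives 3 non-empty perimeters. Each is a 4-segment closed polygon; G0 lifts to the layer z and rapids to the start vertex, then G1 traces the edges. The cross-section shrinks linearly with z (the slice at the apex is degenerate and omitted).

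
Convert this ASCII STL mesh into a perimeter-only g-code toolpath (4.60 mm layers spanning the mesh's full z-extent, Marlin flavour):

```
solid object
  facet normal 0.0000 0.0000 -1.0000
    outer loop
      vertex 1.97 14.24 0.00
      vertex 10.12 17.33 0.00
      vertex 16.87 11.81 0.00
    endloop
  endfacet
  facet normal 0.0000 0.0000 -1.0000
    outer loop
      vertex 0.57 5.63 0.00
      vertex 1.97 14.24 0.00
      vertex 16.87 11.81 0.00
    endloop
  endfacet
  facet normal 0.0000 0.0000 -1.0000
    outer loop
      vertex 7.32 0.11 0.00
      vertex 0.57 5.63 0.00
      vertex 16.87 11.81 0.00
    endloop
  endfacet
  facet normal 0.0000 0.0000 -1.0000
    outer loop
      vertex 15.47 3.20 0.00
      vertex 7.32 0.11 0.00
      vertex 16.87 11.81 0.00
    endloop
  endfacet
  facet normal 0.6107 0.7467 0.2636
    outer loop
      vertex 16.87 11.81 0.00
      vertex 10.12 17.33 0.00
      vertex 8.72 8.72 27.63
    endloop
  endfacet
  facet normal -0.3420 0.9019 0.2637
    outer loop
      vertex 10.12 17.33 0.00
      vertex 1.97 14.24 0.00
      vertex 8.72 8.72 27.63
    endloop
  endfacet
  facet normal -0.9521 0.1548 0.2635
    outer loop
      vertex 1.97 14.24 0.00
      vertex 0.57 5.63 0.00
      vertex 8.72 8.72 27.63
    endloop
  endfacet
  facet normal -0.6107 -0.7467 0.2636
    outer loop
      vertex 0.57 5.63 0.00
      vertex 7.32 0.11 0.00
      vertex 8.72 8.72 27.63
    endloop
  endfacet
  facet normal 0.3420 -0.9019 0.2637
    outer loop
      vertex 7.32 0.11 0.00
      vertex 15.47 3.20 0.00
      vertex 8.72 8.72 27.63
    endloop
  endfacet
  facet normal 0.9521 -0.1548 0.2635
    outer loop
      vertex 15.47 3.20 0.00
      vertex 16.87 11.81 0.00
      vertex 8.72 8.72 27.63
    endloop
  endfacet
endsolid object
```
; perimeter-only toolpath
G21 ; units = mm
G90 ; absolute positioning
G28 ; home
; layer 1
G0 Z4.60
G0 X15.51 Y11.29
G1 X9.89 Y15.89
G1 X3.09 Y13.32
G1 X1.93 Y6.14
G1 X7.55 Y1.54
G1 X14.35 Y4.12
G1 X15.51 Y11.29
; layer 2
G0 Z9.21
G0 X14.15 Y10.78
G1 X9.65 Y14.46
G1 X4.22 Y12.40
G1 X3.29 Y6.66
G1 X7.79 Y2.98
G1 X13.22 Y5.04
G1 X14.15 Y10.78
; layer 3
G0 Z13.81
G0 X12.80 Y10.27
G1 X9.42 Y13.02
G1 X5.35 Y11.48
G1 X4.65 Y7.18
G1 X8.02 Y4.42
G1 X12.10 Y5.96
G1 X12.80 Y10.27
; layer 4
G0 Z18.42
G0 X11.44 Y9.75
G1 X9.19 Y11.59
G1 X6.47 Y10.56
G1 X6.00 Y7.69
G1 X8.25 Y5.85
G1 X10.97 Y6.88
G1 X11.44 Y9.75
; layer 5
G0 Z23.02
G0 X10.08 Y9.24
G1 X8.95 Y10.16
G1 X7.59 Y9.64
G1 X7.36 Y8.21
G1 X8.49 Y7.29
G1 X9.85 Y7.80
G1 X10.08 Y9.24
M2 ; end

The solid is a regular 6-sided pyramid, base circumscribed radius ≈ 8.72 mm, apex at z ≈ 27.6 mm. Slicing at Δz = 4.60 mm — 6 equal slices spanning the solid's height, so layer i sits at z = i·h/6 — gives 5 non-empty perimeters. Each is a 6-segment closed polygon; G0 lifts to the layer z and rapids to the start vertex, then G1 traces the edges. The cross-section shrinks linearly with z (the slice at the apex is degenerate and omitted).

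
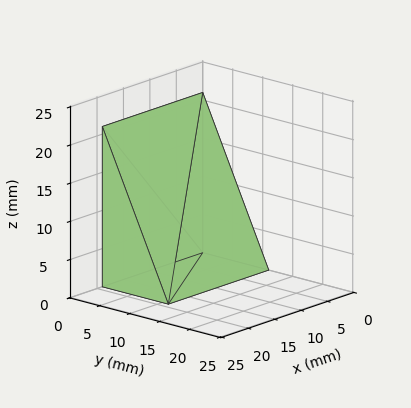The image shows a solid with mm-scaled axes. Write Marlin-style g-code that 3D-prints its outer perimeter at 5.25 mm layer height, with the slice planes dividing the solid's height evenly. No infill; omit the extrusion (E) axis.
Reading the render: the shape is a wedge (ramp): 19 × 11 mm base, rising to 21 mm along the y=0 edge and sloping linearly to z=0 at y=11 (dimensions read to the nearest mm from the axis ticks). For the g-code, the solid's height is divided into equal slices at the stated Δz and each level perimeter traced with G1 moves after a G0 lift.

; perimeter-only toolpath
G21 ; units = mm
G90 ; absolute positioning
G28 ; home
; layer 1
G0 Z5.25
G0 X0.00 Y0.00
G1 X19.00 Y0.00
G1 X19.00 Y8.25
G1 X0.00 Y8.25
G1 X0.00 Y0.00
; layer 2
G0 Z10.50
G0 X0.00 Y0.00
G1 X19.00 Y0.00
G1 X19.00 Y5.50
G1 X0.00 Y5.50
G1 X0.00 Y0.00
; layer 3
G0 Z15.75
G0 X0.00 Y0.00
G1 X19.00 Y0.00
G1 X19.00 Y2.75
G1 X0.00 Y2.75
G1 X0.00 Y0.00
M2 ; end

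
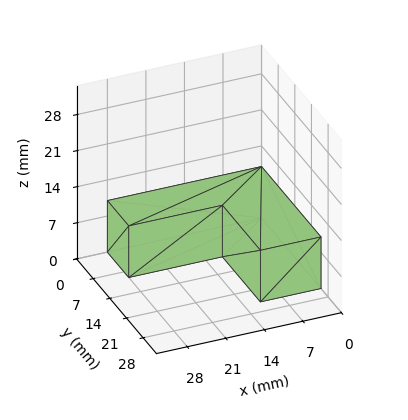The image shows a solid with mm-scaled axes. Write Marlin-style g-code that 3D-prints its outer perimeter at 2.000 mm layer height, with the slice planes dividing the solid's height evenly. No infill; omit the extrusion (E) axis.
Reading the render: the shape is an L-shaped prism: outer 28 × 25 mm, arm thicknesses ≈ 9 mm (horizontal) and 11 mm (vertical), extruded 10 mm in z (dimensions read to the nearest mm from the axis ticks). For the g-code, the solid's height is divided into equal slices at the stated Δz and each level perimeter traced with G1 moves after a G0 lift.

; perimeter-only toolpath
G21 ; units = mm
G90 ; absolute positioning
G28 ; home
; layer 1
G0 Z2.000
G0 X0.000 Y0.000
G1 X28.000 Y0.000
G1 X28.000 Y9.000
G1 X11.000 Y9.000
G1 X11.000 Y25.000
G1 X0.000 Y25.000
G1 X0.000 Y0.000
; layer 2
G0 Z4.000
G0 X0.000 Y0.000
G1 X28.000 Y0.000
G1 X28.000 Y9.000
G1 X11.000 Y9.000
G1 X11.000 Y25.000
G1 X0.000 Y25.000
G1 X0.000 Y0.000
; layer 3
G0 Z6.000
G0 X0.000 Y0.000
G1 X28.000 Y0.000
G1 X28.000 Y9.000
G1 X11.000 Y9.000
G1 X11.000 Y25.000
G1 X0.000 Y25.000
G1 X0.000 Y0.000
; layer 4
G0 Z8.000
G0 X0.000 Y0.000
G1 X28.000 Y0.000
G1 X28.000 Y9.000
G1 X11.000 Y9.000
G1 X11.000 Y25.000
G1 X0.000 Y25.000
G1 X0.000 Y0.000
; layer 5
G0 Z10.000
G0 X0.000 Y0.000
G1 X28.000 Y0.000
G1 X28.000 Y9.000
G1 X11.000 Y9.000
G1 X11.000 Y25.000
G1 X0.000 Y25.000
G1 X0.000 Y0.000
M2 ; end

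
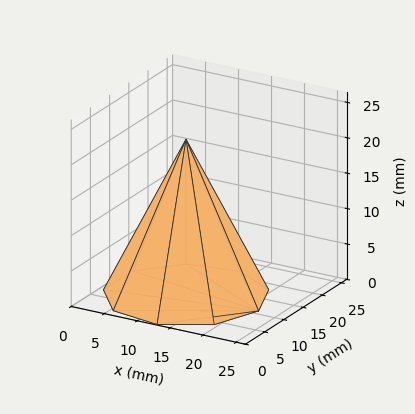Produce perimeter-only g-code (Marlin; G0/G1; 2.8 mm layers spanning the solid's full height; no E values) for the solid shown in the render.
Reading the render: the shape is a regular 9-sided pyramid, base circumscribed radius ≈ 11 mm, apex at z ≈ 22 mm (dimensions read to the nearest mm from the axis ticks). For the g-code, the solid's height is divided into equal slices at the stated Δz and each level perimeter traced with G1 moves after a G0 lift.

; perimeter-only toolpath
G21 ; units = mm
G90 ; absolute positioning
G28 ; home
; layer 1
G0 Z2.8
G0 X20.6 Y11.0
G1 X18.3 Y17.2
G1 X12.7 Y20.4
G1 X6.2 Y19.3
G1 X2.0 Y14.3
G1 X2.0 Y7.7
G1 X6.2 Y2.7
G1 X12.7 Y1.6
G1 X18.3 Y4.8
G1 X20.6 Y11.0
; layer 2
G0 Z5.5
G0 X19.2 Y11.0
G1 X17.3 Y16.3
G1 X12.4 Y19.1
G1 X6.9 Y18.1
G1 X3.3 Y13.9
G1 X3.3 Y8.2
G1 X6.9 Y3.9
G1 X12.4 Y2.9
G1 X17.3 Y5.7
G1 X19.2 Y11.0
; layer 3
G0 Z8.2
G0 X17.9 Y11.0
G1 X16.2 Y15.4
G1 X12.2 Y17.8
G1 X7.6 Y16.9
G1 X4.6 Y13.4
G1 X4.6 Y8.6
G1 X7.6 Y5.1
G1 X12.2 Y4.2
G1 X16.2 Y6.6
G1 X17.9 Y11.0
; layer 4
G0 Z11.0
G0 X16.5 Y11.0
G1 X15.2 Y14.6
G1 X11.9 Y16.4
G1 X8.2 Y15.8
G1 X5.8 Y12.9
G1 X5.8 Y9.1
G1 X8.2 Y6.2
G1 X11.9 Y5.6
G1 X15.2 Y7.5
G1 X16.5 Y11.0
; layer 5
G0 Z13.8
G0 X15.1 Y11.0
G1 X14.1 Y13.7
G1 X11.7 Y15.1
G1 X8.9 Y14.6
G1 X7.1 Y12.4
G1 X7.1 Y9.6
G1 X8.9 Y7.4
G1 X11.7 Y7.0
G1 X14.1 Y8.3
G1 X15.1 Y11.0
; layer 6
G0 Z16.5
G0 X13.8 Y11.0
G1 X13.1 Y12.8
G1 X11.5 Y13.7
G1 X9.6 Y13.4
G1 X8.4 Y11.9
G1 X8.4 Y10.1
G1 X9.6 Y8.6
G1 X11.5 Y8.3
G1 X13.1 Y9.2
G1 X13.8 Y11.0
; layer 7
G0 Z19.2
G0 X12.4 Y11.0
G1 X12.1 Y11.9
G1 X11.2 Y12.3
G1 X10.3 Y12.2
G1 X9.7 Y11.5
G1 X9.7 Y10.5
G1 X10.3 Y9.8
G1 X11.2 Y9.7
G1 X12.1 Y10.1
G1 X12.4 Y11.0
M2 ; end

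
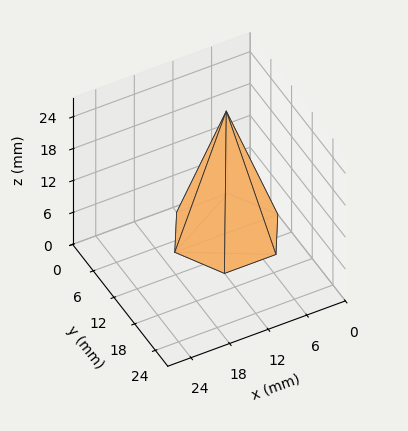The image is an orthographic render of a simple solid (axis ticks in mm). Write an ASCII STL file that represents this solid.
Reading the render: the shape is a regular 6-sided pyramid, base circumscribed radius ≈ 8 mm, apex at z ≈ 23 mm (dimensions read to the nearest mm from the axis ticks). For the STL, each face is triangulated and given an outward normal.

solid part
  facet normal 0.0000 0.0000 -1.0000
    outer loop
      vertex 4.00 14.93 0.00
      vertex 12.00 14.93 0.00
      vertex 16.00 8.00 0.00
    endloop
  endfacet
  facet normal 0.0000 0.0000 -1.0000
    outer loop
      vertex 0.00 8.00 0.00
      vertex 4.00 14.93 0.00
      vertex 16.00 8.00 0.00
    endloop
  endfacet
  facet normal 0.0000 0.0000 -1.0000
    outer loop
      vertex 4.00 1.07 0.00
      vertex 0.00 8.00 0.00
      vertex 16.00 8.00 0.00
    endloop
  endfacet
  facet normal 0.0000 0.0000 -1.0000
    outer loop
      vertex 12.00 1.07 0.00
      vertex 4.00 1.07 0.00
      vertex 16.00 8.00 0.00
    endloop
  endfacet
  facet normal 0.8293 0.4787 0.2884
    outer loop
      vertex 16.00 8.00 0.00
      vertex 12.00 14.93 0.00
      vertex 8.00 8.00 23.00
    endloop
  endfacet
  facet normal 0.0000 0.9575 0.2885
    outer loop
      vertex 12.00 14.93 0.00
      vertex 4.00 14.93 0.00
      vertex 8.00 8.00 23.00
    endloop
  endfacet
  facet normal -0.8293 0.4787 0.2884
    outer loop
      vertex 4.00 14.93 0.00
      vertex 0.00 8.00 0.00
      vertex 8.00 8.00 23.00
    endloop
  endfacet
  facet normal -0.8293 -0.4787 0.2884
    outer loop
      vertex 0.00 8.00 0.00
      vertex 4.00 1.07 0.00
      vertex 8.00 8.00 23.00
    endloop
  endfacet
  facet normal 0.0000 -0.9575 0.2885
    outer loop
      vertex 4.00 1.07 0.00
      vertex 12.00 1.07 0.00
      vertex 8.00 8.00 23.00
    endloop
  endfacet
  facet normal 0.8293 -0.4787 0.2884
    outer loop
      vertex 12.00 1.07 0.00
      vertex 16.00 8.00 0.00
      vertex 8.00 8.00 23.00
    endloop
  endfacet
endsolid part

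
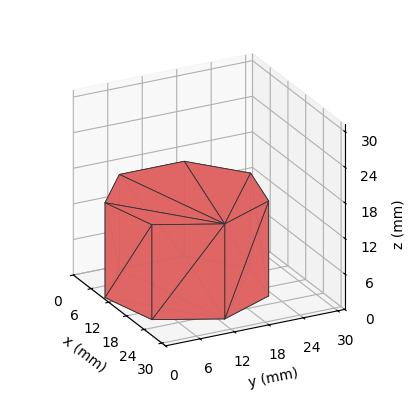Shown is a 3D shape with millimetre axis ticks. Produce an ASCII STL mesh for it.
Reading the render: the shape is a regular 7-sided prism (a cylinder approximated with 7 flat sides), circumscribed radius ≈ 13 mm, height ≈ 16 mm (dimensions read to the nearest mm from the axis ticks). For the STL, each face is triangulated and given an outward normal.

solid part
  facet normal 0.0000 0.0000 -1.0000
    outer loop
      vertex 10.11 25.67 0.00
      vertex 21.11 23.16 0.00
      vertex 26.00 13.00 0.00
    endloop
  endfacet
  facet normal 0.0000 0.0000 -1.0000
    outer loop
      vertex 1.29 18.64 0.00
      vertex 10.11 25.67 0.00
      vertex 26.00 13.00 0.00
    endloop
  endfacet
  facet normal 0.0000 0.0000 -1.0000
    outer loop
      vertex 1.29 7.36 0.00
      vertex 1.29 18.64 0.00
      vertex 26.00 13.00 0.00
    endloop
  endfacet
  facet normal 0.0000 0.0000 -1.0000
    outer loop
      vertex 10.11 0.33 0.00
      vertex 1.29 7.36 0.00
      vertex 26.00 13.00 0.00
    endloop
  endfacet
  facet normal 0.0000 0.0000 -1.0000
    outer loop
      vertex 21.11 2.84 0.00
      vertex 10.11 0.33 0.00
      vertex 26.00 13.00 0.00
    endloop
  endfacet
  facet normal 0.0000 0.0000 1.0000
    outer loop
      vertex 26.00 13.00 16.00
      vertex 21.11 23.16 16.00
      vertex 10.11 25.67 16.00
    endloop
  endfacet
  facet normal 0.0000 0.0000 1.0000
    outer loop
      vertex 26.00 13.00 16.00
      vertex 10.11 25.67 16.00
      vertex 1.29 18.64 16.00
    endloop
  endfacet
  facet normal 0.0000 0.0000 1.0000
    outer loop
      vertex 26.00 13.00 16.00
      vertex 1.29 18.64 16.00
      vertex 1.29 7.36 16.00
    endloop
  endfacet
  facet normal 0.0000 0.0000 1.0000
    outer loop
      vertex 26.00 13.00 16.00
      vertex 1.29 7.36 16.00
      vertex 10.11 0.33 16.00
    endloop
  endfacet
  facet normal 0.0000 0.0000 1.0000
    outer loop
      vertex 26.00 13.00 16.00
      vertex 10.11 0.33 16.00
      vertex 21.11 2.84 16.00
    endloop
  endfacet
  facet normal 0.9011 0.4337 0.0000
    outer loop
      vertex 26.00 13.00 0.00
      vertex 21.11 23.16 0.00
      vertex 21.11 23.16 16.00
    endloop
  endfacet
  facet normal 0.9011 0.4337 0.0000
    outer loop
      vertex 26.00 13.00 0.00
      vertex 21.11 23.16 16.00
      vertex 26.00 13.00 16.00
    endloop
  endfacet
  facet normal 0.2225 0.9749 0.0000
    outer loop
      vertex 21.11 23.16 0.00
      vertex 10.11 25.67 0.00
      vertex 10.11 25.67 16.00
    endloop
  endfacet
  facet normal 0.2225 0.9749 0.0000
    outer loop
      vertex 21.11 23.16 0.00
      vertex 10.11 25.67 16.00
      vertex 21.11 23.16 16.00
    endloop
  endfacet
  facet normal -0.6233 0.7820 0.0000
    outer loop
      vertex 10.11 25.67 0.00
      vertex 1.29 18.64 0.00
      vertex 1.29 18.64 16.00
    endloop
  endfacet
  facet normal -0.6233 0.7820 0.0000
    outer loop
      vertex 10.11 25.67 0.00
      vertex 1.29 18.64 16.00
      vertex 10.11 25.67 16.00
    endloop
  endfacet
  facet normal -1.0000 0.0000 0.0000
    outer loop
      vertex 1.29 18.64 0.00
      vertex 1.29 7.36 0.00
      vertex 1.29 7.36 16.00
    endloop
  endfacet
  facet normal -1.0000 0.0000 0.0000
    outer loop
      vertex 1.29 18.64 0.00
      vertex 1.29 7.36 16.00
      vertex 1.29 18.64 16.00
    endloop
  endfacet
  facet normal -0.6233 -0.7820 0.0000
    outer loop
      vertex 1.29 7.36 0.00
      vertex 10.11 0.33 0.00
      vertex 10.11 0.33 16.00
    endloop
  endfacet
  facet normal -0.6233 -0.7820 0.0000
    outer loop
      vertex 1.29 7.36 0.00
      vertex 10.11 0.33 16.00
      vertex 1.29 7.36 16.00
    endloop
  endfacet
  facet normal 0.2225 -0.9749 0.0000
    outer loop
      vertex 10.11 0.33 0.00
      vertex 21.11 2.84 0.00
      vertex 21.11 2.84 16.00
    endloop
  endfacet
  facet normal 0.2225 -0.9749 0.0000
    outer loop
      vertex 10.11 0.33 0.00
      vertex 21.11 2.84 16.00
      vertex 10.11 0.33 16.00
    endloop
  endfacet
  facet normal 0.9011 -0.4337 0.0000
    outer loop
      vertex 21.11 2.84 0.00
      vertex 26.00 13.00 0.00
      vertex 26.00 13.00 16.00
    endloop
  endfacet
  facet normal 0.9011 -0.4337 0.0000
    outer loop
      vertex 21.11 2.84 0.00
      vertex 26.00 13.00 16.00
      vertex 21.11 2.84 16.00
    endloop
  endfacet
endsolid part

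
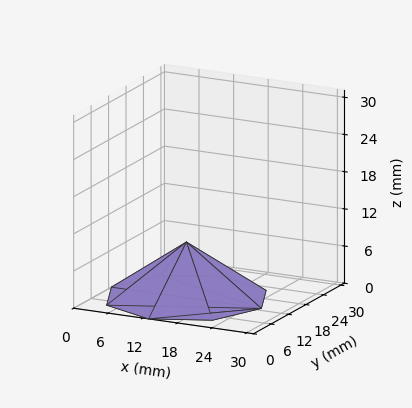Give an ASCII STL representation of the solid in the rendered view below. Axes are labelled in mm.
Reading the render: the shape is a regular 8-sided pyramid, base circumscribed radius ≈ 13 mm, apex at z ≈ 9 mm (dimensions read to the nearest mm from the axis ticks). For the STL, each face is triangulated and given an outward normal.

solid part
  facet normal 0.0000 0.0000 -1.0000
    outer loop
      vertex 13.00 26.00 0.00
      vertex 22.19 22.19 0.00
      vertex 26.00 13.00 0.00
    endloop
  endfacet
  facet normal 0.0000 0.0000 -1.0000
    outer loop
      vertex 3.81 22.19 0.00
      vertex 13.00 26.00 0.00
      vertex 26.00 13.00 0.00
    endloop
  endfacet
  facet normal 0.0000 0.0000 -1.0000
    outer loop
      vertex 0.00 13.00 0.00
      vertex 3.81 22.19 0.00
      vertex 26.00 13.00 0.00
    endloop
  endfacet
  facet normal 0.0000 0.0000 -1.0000
    outer loop
      vertex 3.81 3.81 0.00
      vertex 0.00 13.00 0.00
      vertex 26.00 13.00 0.00
    endloop
  endfacet
  facet normal 0.0000 0.0000 -1.0000
    outer loop
      vertex 13.00 0.00 0.00
      vertex 3.81 3.81 0.00
      vertex 26.00 13.00 0.00
    endloop
  endfacet
  facet normal 0.0000 0.0000 -1.0000
    outer loop
      vertex 22.19 3.81 0.00
      vertex 13.00 0.00 0.00
      vertex 26.00 13.00 0.00
    endloop
  endfacet
  facet normal 0.5540 0.2297 0.8002
    outer loop
      vertex 26.00 13.00 0.00
      vertex 22.19 22.19 0.00
      vertex 13.00 13.00 9.00
    endloop
  endfacet
  facet normal 0.2297 0.5540 0.8002
    outer loop
      vertex 22.19 22.19 0.00
      vertex 13.00 26.00 0.00
      vertex 13.00 13.00 9.00
    endloop
  endfacet
  facet normal -0.2297 0.5540 0.8002
    outer loop
      vertex 13.00 26.00 0.00
      vertex 3.81 22.19 0.00
      vertex 13.00 13.00 9.00
    endloop
  endfacet
  facet normal -0.5540 0.2297 0.8002
    outer loop
      vertex 3.81 22.19 0.00
      vertex 0.00 13.00 0.00
      vertex 13.00 13.00 9.00
    endloop
  endfacet
  facet normal -0.5540 -0.2297 0.8002
    outer loop
      vertex 0.00 13.00 0.00
      vertex 3.81 3.81 0.00
      vertex 13.00 13.00 9.00
    endloop
  endfacet
  facet normal -0.2297 -0.5540 0.8002
    outer loop
      vertex 3.81 3.81 0.00
      vertex 13.00 0.00 0.00
      vertex 13.00 13.00 9.00
    endloop
  endfacet
  facet normal 0.2297 -0.5540 0.8002
    outer loop
      vertex 13.00 0.00 0.00
      vertex 22.19 3.81 0.00
      vertex 13.00 13.00 9.00
    endloop
  endfacet
  facet normal 0.5540 -0.2297 0.8002
    outer loop
      vertex 22.19 3.81 0.00
      vertex 26.00 13.00 0.00
      vertex 13.00 13.00 9.00
    endloop
  endfacet
endsolid part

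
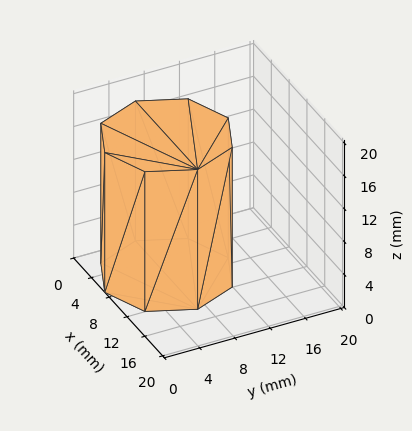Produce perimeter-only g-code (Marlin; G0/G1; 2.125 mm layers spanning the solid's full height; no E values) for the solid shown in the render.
Reading the render: the shape is a regular 8-sided prism (a cylinder approximated with 8 flat sides), circumscribed radius ≈ 7 mm, height ≈ 17 mm (dimensions read to the nearest mm from the axis ticks). For the g-code, the solid's height is divided into equal slices at the stated Δz and each level perimeter traced with G1 moves after a G0 lift.

; perimeter-only toolpath
G21 ; units = mm
G90 ; absolute positioning
G28 ; home
; layer 1
G0 Z2.125
G0 X14.000 Y7.000
G1 X11.950 Y11.950
G1 X7.000 Y14.000
G1 X2.050 Y11.950
G1 X0.000 Y7.000
G1 X2.050 Y2.050
G1 X7.000 Y0.000
G1 X11.950 Y2.050
G1 X14.000 Y7.000
; layer 2
G0 Z4.250
G0 X14.000 Y7.000
G1 X11.950 Y11.950
G1 X7.000 Y14.000
G1 X2.050 Y11.950
G1 X0.000 Y7.000
G1 X2.050 Y2.050
G1 X7.000 Y0.000
G1 X11.950 Y2.050
G1 X14.000 Y7.000
; layer 3
G0 Z6.375
G0 X14.000 Y7.000
G1 X11.950 Y11.950
G1 X7.000 Y14.000
G1 X2.050 Y11.950
G1 X0.000 Y7.000
G1 X2.050 Y2.050
G1 X7.000 Y0.000
G1 X11.950 Y2.050
G1 X14.000 Y7.000
; layer 4
G0 Z8.500
G0 X14.000 Y7.000
G1 X11.950 Y11.950
G1 X7.000 Y14.000
G1 X2.050 Y11.950
G1 X0.000 Y7.000
G1 X2.050 Y2.050
G1 X7.000 Y0.000
G1 X11.950 Y2.050
G1 X14.000 Y7.000
; layer 5
G0 Z10.625
G0 X14.000 Y7.000
G1 X11.950 Y11.950
G1 X7.000 Y14.000
G1 X2.050 Y11.950
G1 X0.000 Y7.000
G1 X2.050 Y2.050
G1 X7.000 Y0.000
G1 X11.950 Y2.050
G1 X14.000 Y7.000
; layer 6
G0 Z12.750
G0 X14.000 Y7.000
G1 X11.950 Y11.950
G1 X7.000 Y14.000
G1 X2.050 Y11.950
G1 X0.000 Y7.000
G1 X2.050 Y2.050
G1 X7.000 Y0.000
G1 X11.950 Y2.050
G1 X14.000 Y7.000
; layer 7
G0 Z14.875
G0 X14.000 Y7.000
G1 X11.950 Y11.950
G1 X7.000 Y14.000
G1 X2.050 Y11.950
G1 X0.000 Y7.000
G1 X2.050 Y2.050
G1 X7.000 Y0.000
G1 X11.950 Y2.050
G1 X14.000 Y7.000
; layer 8
G0 Z17.000
G0 X14.000 Y7.000
G1 X11.950 Y11.950
G1 X7.000 Y14.000
G1 X2.050 Y11.950
G1 X0.000 Y7.000
G1 X2.050 Y2.050
G1 X7.000 Y0.000
G1 X11.950 Y2.050
G1 X14.000 Y7.000
M2 ; end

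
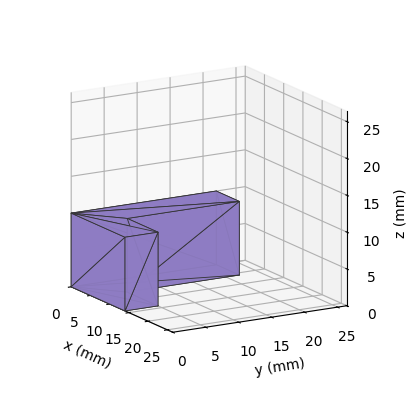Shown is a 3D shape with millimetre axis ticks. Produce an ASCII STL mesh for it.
Reading the render: the shape is an L-shaped prism: outer 14 × 22 mm, arm thicknesses ≈ 5 mm (horizontal) and 6 mm (vertical), extruded 10 mm in z (dimensions read to the nearest mm from the axis ticks). For the STL, each face is triangulated and given an outward normal.

solid part
  facet normal 0.0000 0.0000 -1.0000
    outer loop
      vertex 14.0 5.0 0.0
      vertex 14.0 0.0 0.0
      vertex 0.0 0.0 0.0
    endloop
  endfacet
  facet normal 0.0000 0.0000 -1.0000
    outer loop
      vertex 6.0 5.0 0.0
      vertex 14.0 5.0 0.0
      vertex 0.0 0.0 0.0
    endloop
  endfacet
  facet normal 0.0000 0.0000 -1.0000
    outer loop
      vertex 6.0 22.0 0.0
      vertex 6.0 5.0 0.0
      vertex 0.0 0.0 0.0
    endloop
  endfacet
  facet normal 0.0000 0.0000 -1.0000
    outer loop
      vertex 0.0 22.0 0.0
      vertex 6.0 22.0 0.0
      vertex 0.0 0.0 0.0
    endloop
  endfacet
  facet normal 0.0000 0.0000 1.0000
    outer loop
      vertex 0.0 0.0 10.0
      vertex 14.0 0.0 10.0
      vertex 14.0 5.0 10.0
    endloop
  endfacet
  facet normal 0.0000 0.0000 1.0000
    outer loop
      vertex 0.0 0.0 10.0
      vertex 14.0 5.0 10.0
      vertex 6.0 5.0 10.0
    endloop
  endfacet
  facet normal 0.0000 0.0000 1.0000
    outer loop
      vertex 0.0 0.0 10.0
      vertex 6.0 5.0 10.0
      vertex 6.0 22.0 10.0
    endloop
  endfacet
  facet normal 0.0000 0.0000 1.0000
    outer loop
      vertex 0.0 0.0 10.0
      vertex 6.0 22.0 10.0
      vertex 0.0 22.0 10.0
    endloop
  endfacet
  facet normal 0.0000 -1.0000 0.0000
    outer loop
      vertex 0.0 0.0 0.0
      vertex 14.0 0.0 0.0
      vertex 14.0 0.0 10.0
    endloop
  endfacet
  facet normal 0.0000 -1.0000 0.0000
    outer loop
      vertex 0.0 0.0 0.0
      vertex 14.0 0.0 10.0
      vertex 0.0 0.0 10.0
    endloop
  endfacet
  facet normal 1.0000 0.0000 0.0000
    outer loop
      vertex 14.0 0.0 0.0
      vertex 14.0 5.0 0.0
      vertex 14.0 5.0 10.0
    endloop
  endfacet
  facet normal 1.0000 0.0000 0.0000
    outer loop
      vertex 14.0 0.0 0.0
      vertex 14.0 5.0 10.0
      vertex 14.0 0.0 10.0
    endloop
  endfacet
  facet normal 0.0000 1.0000 0.0000
    outer loop
      vertex 14.0 5.0 0.0
      vertex 6.0 5.0 0.0
      vertex 6.0 5.0 10.0
    endloop
  endfacet
  facet normal 0.0000 1.0000 0.0000
    outer loop
      vertex 14.0 5.0 0.0
      vertex 6.0 5.0 10.0
      vertex 14.0 5.0 10.0
    endloop
  endfacet
  facet normal 1.0000 0.0000 0.0000
    outer loop
      vertex 6.0 5.0 0.0
      vertex 6.0 22.0 0.0
      vertex 6.0 22.0 10.0
    endloop
  endfacet
  facet normal 1.0000 0.0000 0.0000
    outer loop
      vertex 6.0 5.0 0.0
      vertex 6.0 22.0 10.0
      vertex 6.0 5.0 10.0
    endloop
  endfacet
  facet normal 0.0000 1.0000 0.0000
    outer loop
      vertex 6.0 22.0 0.0
      vertex 0.0 22.0 0.0
      vertex 0.0 22.0 10.0
    endloop
  endfacet
  facet normal 0.0000 1.0000 0.0000
    outer loop
      vertex 6.0 22.0 0.0
      vertex 0.0 22.0 10.0
      vertex 6.0 22.0 10.0
    endloop
  endfacet
  facet normal -1.0000 0.0000 0.0000
    outer loop
      vertex 0.0 22.0 0.0
      vertex 0.0 0.0 0.0
      vertex 0.0 0.0 10.0
    endloop
  endfacet
  facet normal -1.0000 0.0000 0.0000
    outer loop
      vertex 0.0 22.0 0.0
      vertex 0.0 0.0 10.0
      vertex 0.0 22.0 10.0
    endloop
  endfacet
endsolid part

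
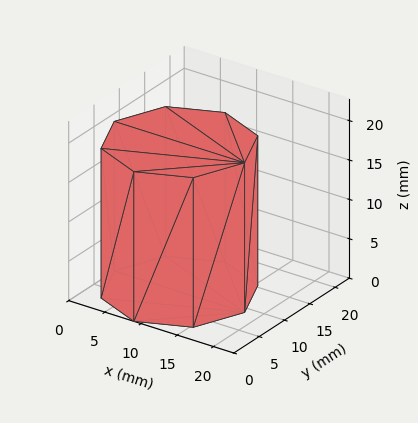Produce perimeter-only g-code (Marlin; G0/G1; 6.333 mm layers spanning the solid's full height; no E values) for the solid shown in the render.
Reading the render: the shape is a regular 8-sided prism (a cylinder approximated with 8 flat sides), circumscribed radius ≈ 9 mm, height ≈ 19 mm (dimensions read to the nearest mm from the axis ticks). For the g-code, the solid's height is divided into equal slices at the stated Δz and each level perimeter traced with G1 moves after a G0 lift.

; perimeter-only toolpath
G21 ; units = mm
G90 ; absolute positioning
G28 ; home
; layer 1
G0 Z6.333
G0 X18.000 Y9.000
G1 X15.364 Y15.364
G1 X9.000 Y18.000
G1 X2.636 Y15.364
G1 X0.000 Y9.000
G1 X2.636 Y2.636
G1 X9.000 Y0.000
G1 X15.364 Y2.636
G1 X18.000 Y9.000
; layer 2
G0 Z12.667
G0 X18.000 Y9.000
G1 X15.364 Y15.364
G1 X9.000 Y18.000
G1 X2.636 Y15.364
G1 X0.000 Y9.000
G1 X2.636 Y2.636
G1 X9.000 Y0.000
G1 X15.364 Y2.636
G1 X18.000 Y9.000
; layer 3
G0 Z19.000
G0 X18.000 Y9.000
G1 X15.364 Y15.364
G1 X9.000 Y18.000
G1 X2.636 Y15.364
G1 X0.000 Y9.000
G1 X2.636 Y2.636
G1 X9.000 Y0.000
G1 X15.364 Y2.636
G1 X18.000 Y9.000
M2 ; end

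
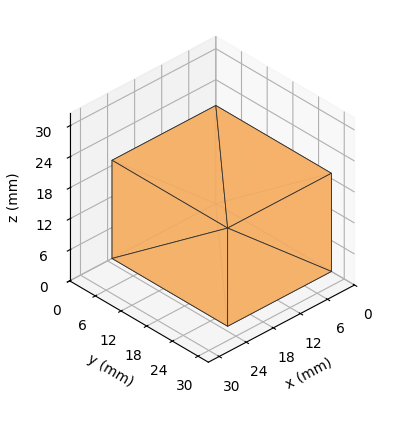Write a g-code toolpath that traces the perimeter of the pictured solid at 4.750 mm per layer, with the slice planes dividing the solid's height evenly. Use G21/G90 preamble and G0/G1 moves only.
Reading the render: the shape is a rectangular box, roughly 23 × 27 mm footprint and 19 mm tall (dimensions read to the nearest mm from the axis ticks). For the g-code, the solid's height is divided into equal slices at the stated Δz and each level perimeter traced with G1 moves after a G0 lift.

; perimeter-only toolpath
G21 ; units = mm
G90 ; absolute positioning
G28 ; home
; layer 1
G0 Z4.750
G0 X0.000 Y0.000
G1 X23.000 Y0.000
G1 X23.000 Y27.000
G1 X0.000 Y27.000
G1 X0.000 Y0.000
; layer 2
G0 Z9.500
G0 X0.000 Y0.000
G1 X23.000 Y0.000
G1 X23.000 Y27.000
G1 X0.000 Y27.000
G1 X0.000 Y0.000
; layer 3
G0 Z14.250
G0 X0.000 Y0.000
G1 X23.000 Y0.000
G1 X23.000 Y27.000
G1 X0.000 Y27.000
G1 X0.000 Y0.000
; layer 4
G0 Z19.000
G0 X0.000 Y0.000
G1 X23.000 Y0.000
G1 X23.000 Y27.000
G1 X0.000 Y27.000
G1 X0.000 Y0.000
M2 ; end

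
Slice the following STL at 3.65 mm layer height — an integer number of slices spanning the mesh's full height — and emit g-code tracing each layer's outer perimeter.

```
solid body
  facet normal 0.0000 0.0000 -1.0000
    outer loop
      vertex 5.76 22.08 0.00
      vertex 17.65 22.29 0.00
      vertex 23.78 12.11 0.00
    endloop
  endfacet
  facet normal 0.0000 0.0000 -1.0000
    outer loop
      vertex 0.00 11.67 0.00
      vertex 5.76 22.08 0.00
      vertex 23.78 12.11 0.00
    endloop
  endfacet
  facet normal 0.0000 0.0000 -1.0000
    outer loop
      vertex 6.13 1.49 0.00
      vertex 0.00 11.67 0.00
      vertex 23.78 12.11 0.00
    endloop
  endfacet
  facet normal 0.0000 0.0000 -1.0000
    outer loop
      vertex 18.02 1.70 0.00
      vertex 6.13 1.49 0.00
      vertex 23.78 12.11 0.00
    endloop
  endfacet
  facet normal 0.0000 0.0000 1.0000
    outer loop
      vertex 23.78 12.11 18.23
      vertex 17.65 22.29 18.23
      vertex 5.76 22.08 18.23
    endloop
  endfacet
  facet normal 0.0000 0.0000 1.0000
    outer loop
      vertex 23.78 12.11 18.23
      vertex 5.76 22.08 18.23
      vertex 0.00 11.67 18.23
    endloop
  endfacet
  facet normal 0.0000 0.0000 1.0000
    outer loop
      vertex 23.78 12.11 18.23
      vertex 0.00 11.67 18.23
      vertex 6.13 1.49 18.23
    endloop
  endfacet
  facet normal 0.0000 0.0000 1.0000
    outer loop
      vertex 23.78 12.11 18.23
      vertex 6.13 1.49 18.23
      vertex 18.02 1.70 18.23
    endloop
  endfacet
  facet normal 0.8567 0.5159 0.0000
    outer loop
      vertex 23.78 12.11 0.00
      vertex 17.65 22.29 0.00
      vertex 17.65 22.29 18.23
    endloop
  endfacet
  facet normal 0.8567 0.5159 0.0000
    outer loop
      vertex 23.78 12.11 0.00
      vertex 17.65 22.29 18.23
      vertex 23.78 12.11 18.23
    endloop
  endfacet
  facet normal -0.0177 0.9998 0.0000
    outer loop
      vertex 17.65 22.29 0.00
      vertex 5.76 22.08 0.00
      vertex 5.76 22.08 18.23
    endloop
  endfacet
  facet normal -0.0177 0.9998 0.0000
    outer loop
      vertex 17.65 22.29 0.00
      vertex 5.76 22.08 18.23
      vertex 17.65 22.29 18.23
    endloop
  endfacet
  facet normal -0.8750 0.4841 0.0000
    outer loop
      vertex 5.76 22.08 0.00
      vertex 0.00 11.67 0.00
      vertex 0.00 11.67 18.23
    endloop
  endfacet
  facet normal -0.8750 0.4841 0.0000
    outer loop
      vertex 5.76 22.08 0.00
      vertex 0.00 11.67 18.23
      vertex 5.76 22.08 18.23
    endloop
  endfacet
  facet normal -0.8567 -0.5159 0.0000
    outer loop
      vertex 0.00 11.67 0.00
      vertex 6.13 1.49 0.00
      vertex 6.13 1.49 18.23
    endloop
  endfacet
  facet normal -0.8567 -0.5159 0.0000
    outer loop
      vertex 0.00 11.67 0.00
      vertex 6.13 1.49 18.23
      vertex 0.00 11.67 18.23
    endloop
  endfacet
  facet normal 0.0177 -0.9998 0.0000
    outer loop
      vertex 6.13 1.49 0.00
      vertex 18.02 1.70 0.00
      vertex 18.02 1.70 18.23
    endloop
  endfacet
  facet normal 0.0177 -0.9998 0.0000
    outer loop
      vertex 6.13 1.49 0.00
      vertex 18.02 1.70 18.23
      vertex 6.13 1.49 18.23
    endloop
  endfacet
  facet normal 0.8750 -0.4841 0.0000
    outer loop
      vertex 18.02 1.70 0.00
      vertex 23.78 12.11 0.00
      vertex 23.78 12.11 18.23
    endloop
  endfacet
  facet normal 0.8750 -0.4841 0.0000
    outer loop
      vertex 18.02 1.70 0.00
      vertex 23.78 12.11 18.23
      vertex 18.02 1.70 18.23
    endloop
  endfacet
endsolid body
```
; perimeter-only toolpath
G21 ; units = mm
G90 ; absolute positioning
G28 ; home
; layer 1
G0 Z3.65
G0 X23.78 Y12.11
G1 X17.65 Y22.29
G1 X5.76 Y22.08
G1 X0.00 Y11.67
G1 X6.13 Y1.49
G1 X18.02 Y1.70
G1 X23.78 Y12.11
; layer 2
G0 Z7.29
G0 X23.78 Y12.11
G1 X17.65 Y22.29
G1 X5.76 Y22.08
G1 X0.00 Y11.67
G1 X6.13 Y1.49
G1 X18.02 Y1.70
G1 X23.78 Y12.11
; layer 3
G0 Z10.94
G0 X23.78 Y12.11
G1 X17.65 Y22.29
G1 X5.76 Y22.08
G1 X0.00 Y11.67
G1 X6.13 Y1.49
G1 X18.02 Y1.70
G1 X23.78 Y12.11
; layer 4
G0 Z14.58
G0 X23.78 Y12.11
G1 X17.65 Y22.29
G1 X5.76 Y22.08
G1 X0.00 Y11.67
G1 X6.13 Y1.49
G1 X18.02 Y1.70
G1 X23.78 Y12.11
; layer 5
G0 Z18.23
G0 X23.78 Y12.11
G1 X17.65 Y22.29
G1 X5.76 Y22.08
G1 X0.00 Y11.67
G1 X6.13 Y1.49
G1 X18.02 Y1.70
G1 X23.78 Y12.11
M2 ; end

The solid is a regular 6-sided prism (a cylinder approximated with 6 flat sides), circumscribed radius ≈ 11.9 mm, height ≈ 18.2 mm. Slicing at Δz = 3.65 mm — 5 equal slices spanning the solid's height, so layer i sits at z = i·h/5 — gives 5 non-empty perimeters. Each is a 6-segment closed polygon; G0 lifts to the layer z and rapids to the start vertex, then G1 traces the edges.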